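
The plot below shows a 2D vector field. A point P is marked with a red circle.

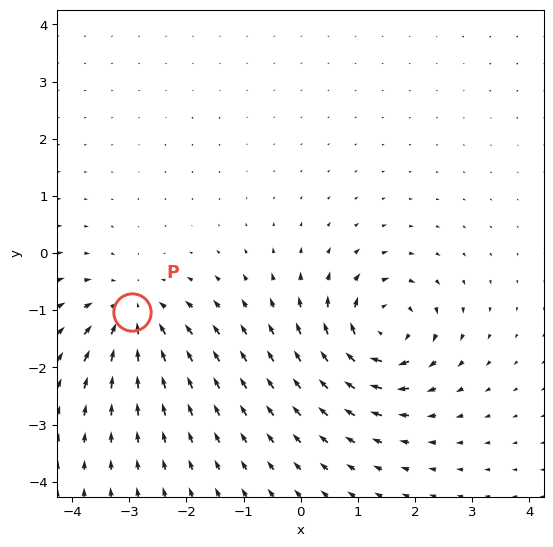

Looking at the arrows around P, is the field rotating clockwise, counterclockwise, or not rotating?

not rotating

Near P at (-2.9, -1.0) the arrows show no circulation. The curl there is ≈0.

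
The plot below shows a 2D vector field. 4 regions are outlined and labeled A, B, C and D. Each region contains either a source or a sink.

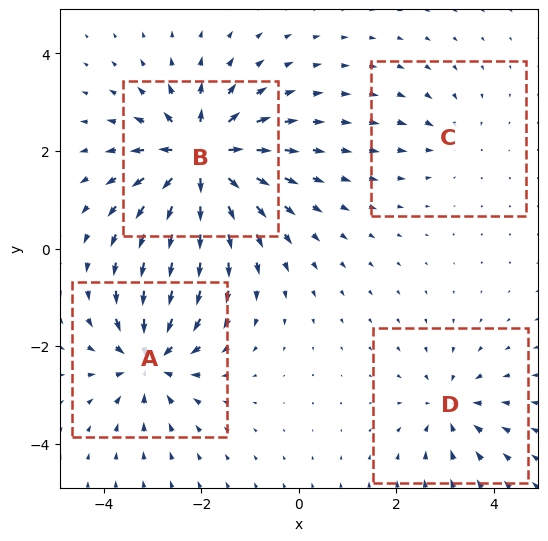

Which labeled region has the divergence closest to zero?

Divergence at each region's feature centre — A: about -6, B: about +8, C: about -2, D: about -4. Region C is closest to zero.

C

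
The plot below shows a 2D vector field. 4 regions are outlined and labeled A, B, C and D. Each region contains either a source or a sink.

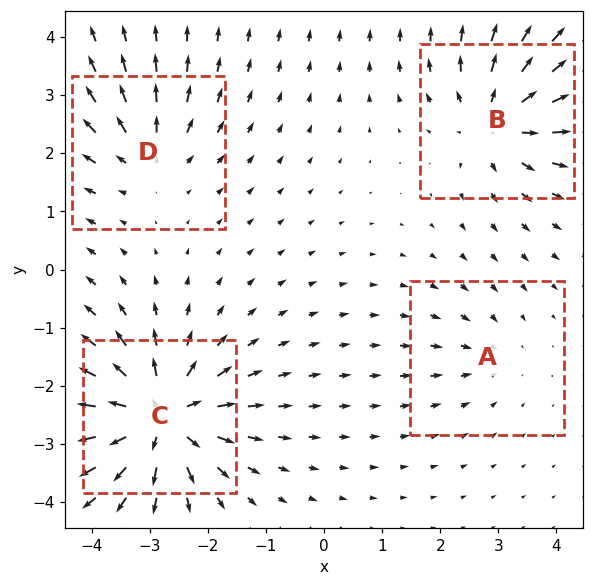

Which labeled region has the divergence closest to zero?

Divergence at each region's feature centre — A: about -3, B: about +6, C: about +9, D: about +4. Region A is closest to zero.

A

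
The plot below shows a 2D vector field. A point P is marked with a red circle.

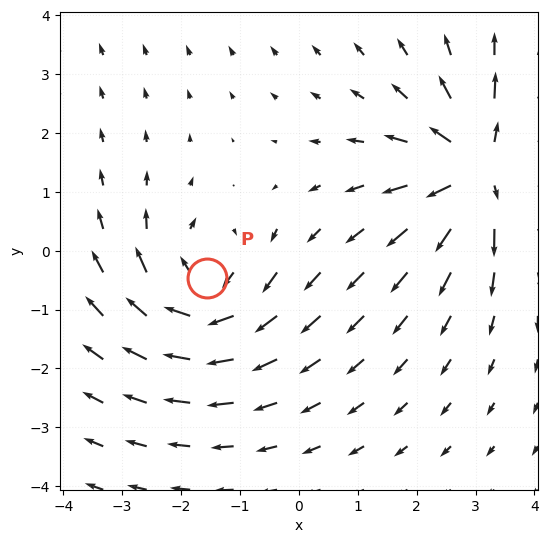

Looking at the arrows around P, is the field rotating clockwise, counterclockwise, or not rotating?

Near P at (-1.6, -0.5) the arrows circulate clockwise. The curl (z-component) there is about -4; negative curl means clockwise rotation.

clockwise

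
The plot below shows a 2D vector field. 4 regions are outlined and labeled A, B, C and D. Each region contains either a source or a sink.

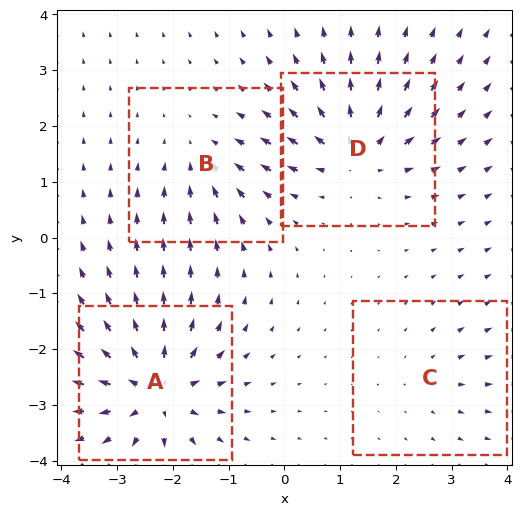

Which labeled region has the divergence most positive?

Divergence at each region's feature centre — A: about +8, B: about -4, C: about +2, D: about +6. Region A is most positive.

A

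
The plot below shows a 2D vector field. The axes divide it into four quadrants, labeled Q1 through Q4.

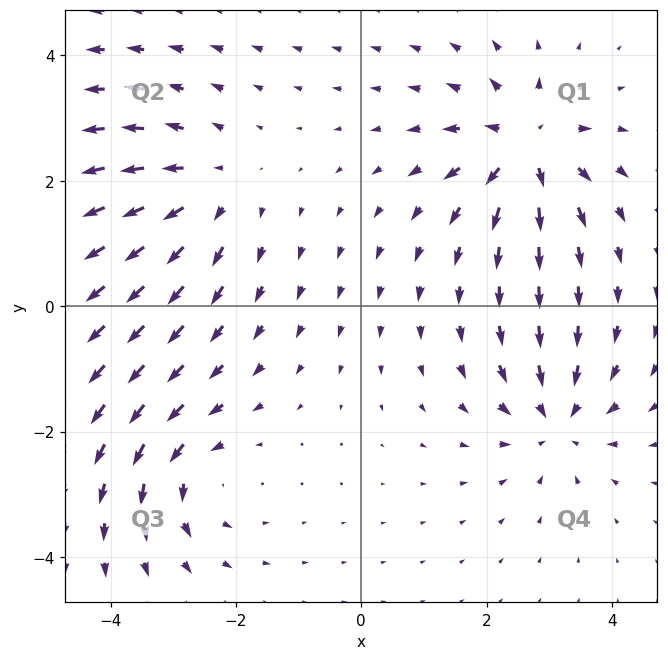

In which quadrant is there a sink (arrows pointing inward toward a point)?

Q4

The sink sits at approximately (3.1, -1.8), which lies in quadrant Q4. The divergence there is about -5, negative as expected for a sink.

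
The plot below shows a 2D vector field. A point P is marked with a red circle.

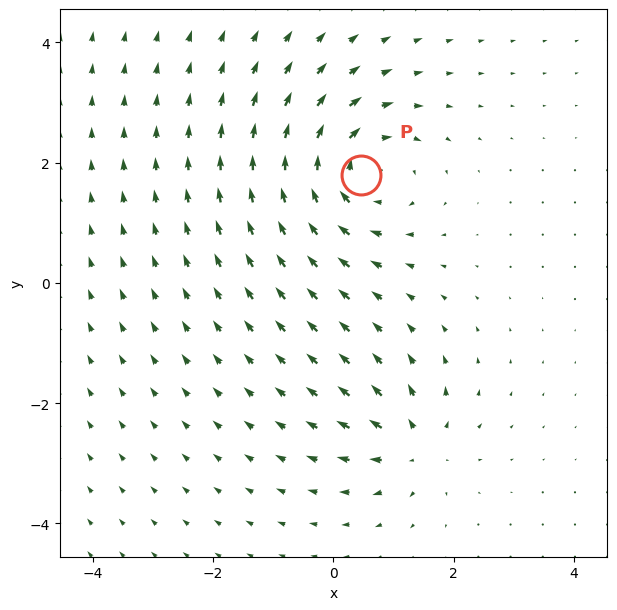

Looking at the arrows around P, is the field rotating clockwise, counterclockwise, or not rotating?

clockwise

Near P at (0.5, 1.8) the arrows circulate clockwise. The curl (z-component) there is about -5; negative curl means clockwise rotation.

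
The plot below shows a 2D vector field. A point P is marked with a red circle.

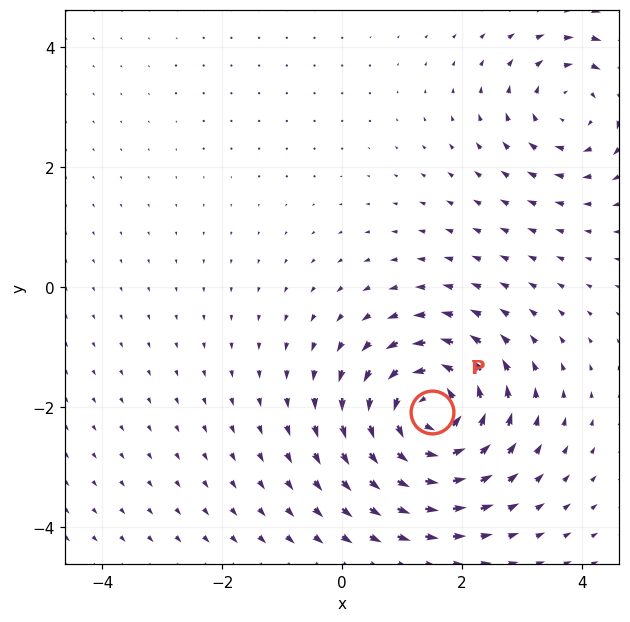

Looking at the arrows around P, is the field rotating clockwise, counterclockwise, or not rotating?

counterclockwise

Near P at (1.5, -2.1) the arrows circulate counterclockwise. The curl (z-component) there is about +6; positive curl means counterclockwise rotation.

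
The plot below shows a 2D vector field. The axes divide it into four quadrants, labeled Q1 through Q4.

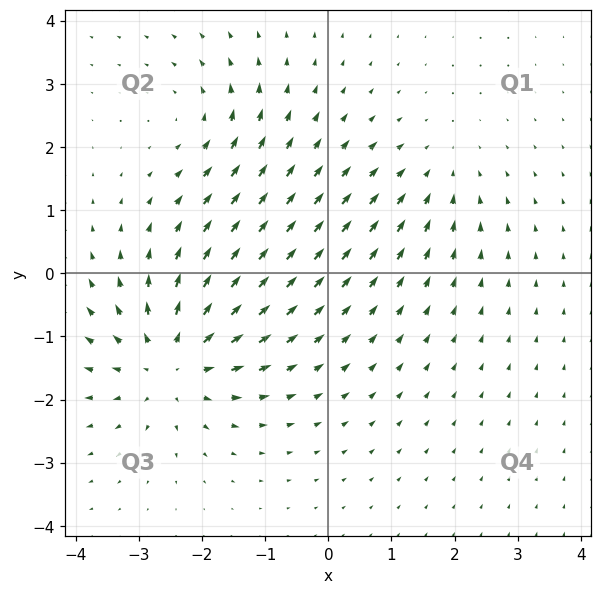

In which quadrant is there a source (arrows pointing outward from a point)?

Q3

The source sits at approximately (-2.5, -1.4), which lies in quadrant Q3. The divergence there is about +5, positive as expected for a source.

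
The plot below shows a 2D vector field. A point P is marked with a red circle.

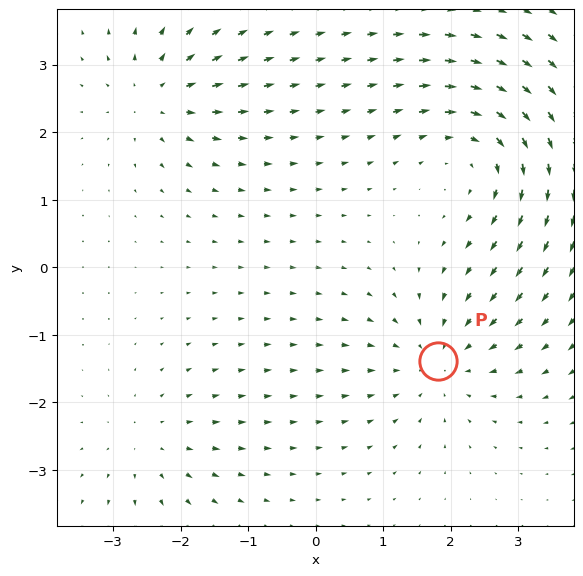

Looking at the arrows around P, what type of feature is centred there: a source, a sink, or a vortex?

sink

At P (1.8, -1.4) the arrows converge inward. Divergence about -4, curl ≈0 — negative divergence with near-zero curl is a sink.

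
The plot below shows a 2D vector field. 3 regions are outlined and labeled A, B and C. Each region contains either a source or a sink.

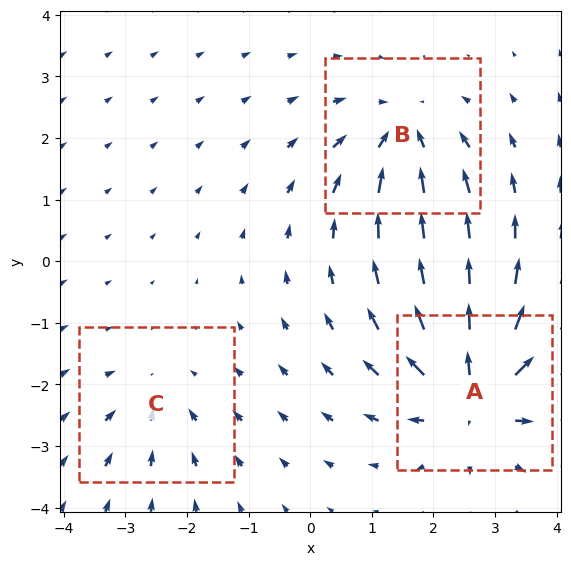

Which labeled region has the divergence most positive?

Divergence at each region's feature centre — A: about +5, B: about -4, C: about -2. Region A is most positive.

A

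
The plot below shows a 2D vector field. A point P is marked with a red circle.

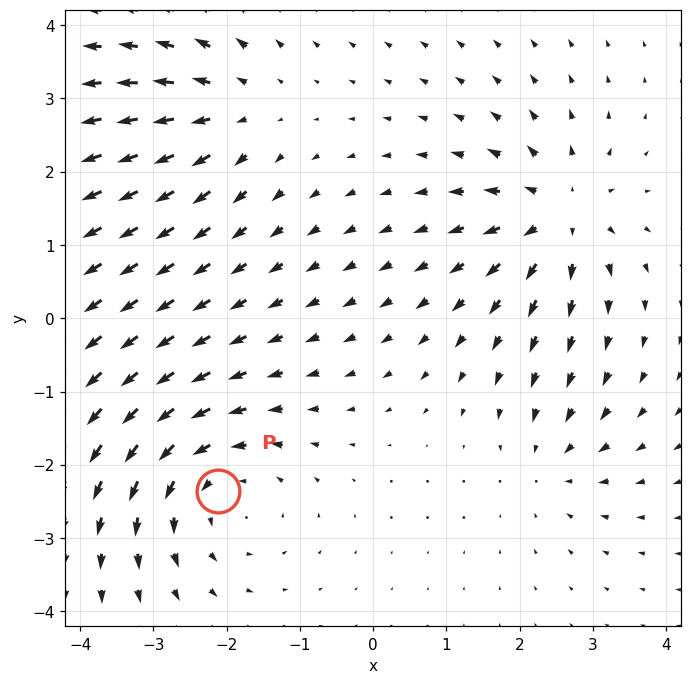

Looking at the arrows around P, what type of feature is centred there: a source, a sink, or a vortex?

At P (-2.1, -2.4) the arrows circulate counterclockwise. Divergence ≈0, curl about +4 — near-zero divergence with nonzero curl is a vortex.

vortex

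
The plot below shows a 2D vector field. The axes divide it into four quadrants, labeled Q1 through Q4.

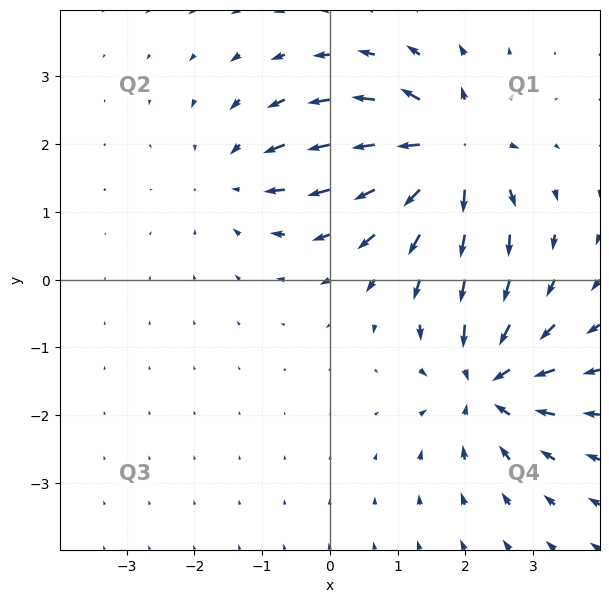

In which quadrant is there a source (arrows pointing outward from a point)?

The source sits at approximately (1.8, 1.9), which lies in quadrant Q1. The divergence there is about +7, positive as expected for a source.

Q1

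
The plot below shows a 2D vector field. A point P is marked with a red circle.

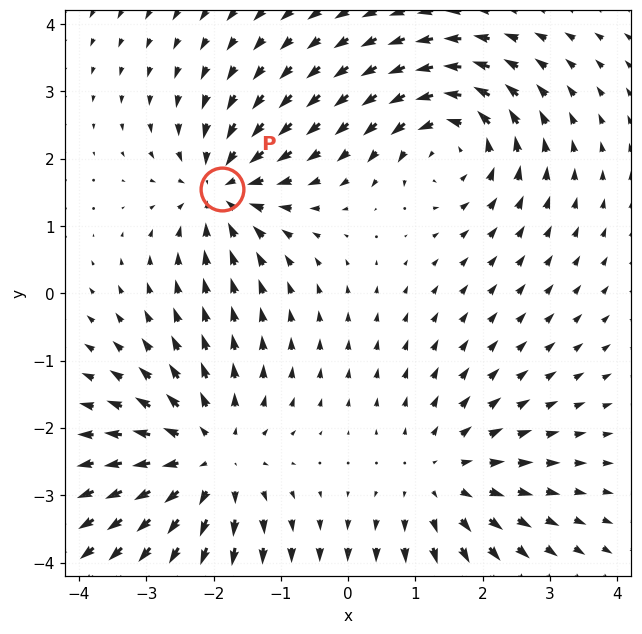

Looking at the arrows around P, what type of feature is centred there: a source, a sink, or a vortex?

sink

At P (-1.9, 1.6) the arrows converge inward. Divergence about -4, curl ≈0 — negative divergence with near-zero curl is a sink.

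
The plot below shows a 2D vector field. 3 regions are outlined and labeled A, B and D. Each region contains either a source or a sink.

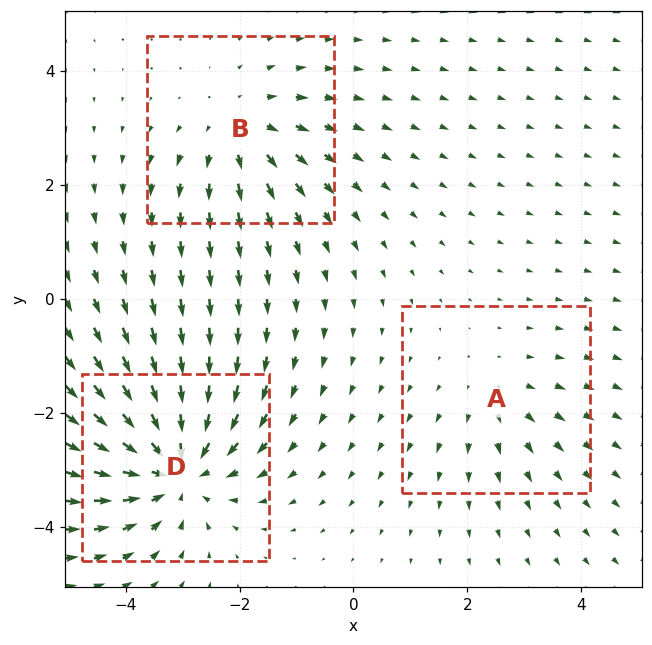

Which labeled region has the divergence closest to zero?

A

Divergence at each region's feature centre — A: about +2, B: about +3, D: about -5. Region A is closest to zero.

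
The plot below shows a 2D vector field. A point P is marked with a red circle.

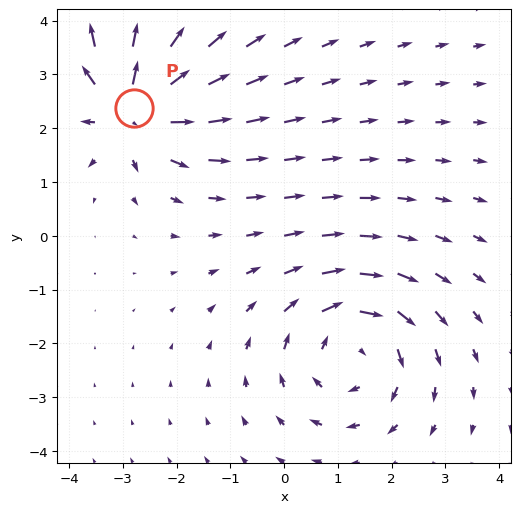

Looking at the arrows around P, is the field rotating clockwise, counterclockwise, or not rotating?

not rotating

Near P at (-2.8, 2.4) the arrows show no circulation. The curl there is ≈0.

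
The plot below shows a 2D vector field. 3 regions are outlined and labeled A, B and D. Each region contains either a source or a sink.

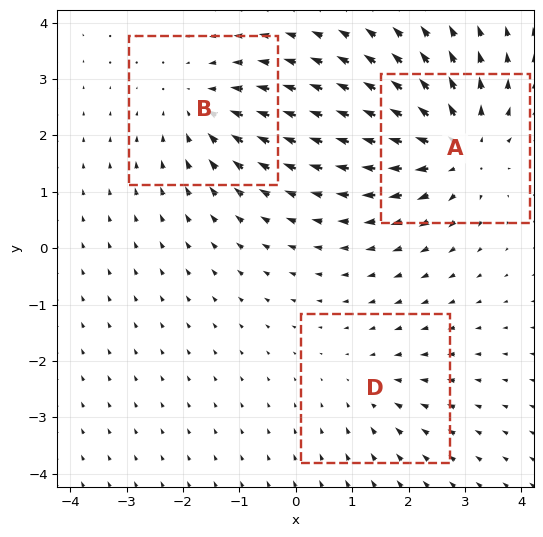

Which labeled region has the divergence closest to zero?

Divergence at each region's feature centre — A: about +5, B: about -3, D: about -2. Region D is closest to zero.

D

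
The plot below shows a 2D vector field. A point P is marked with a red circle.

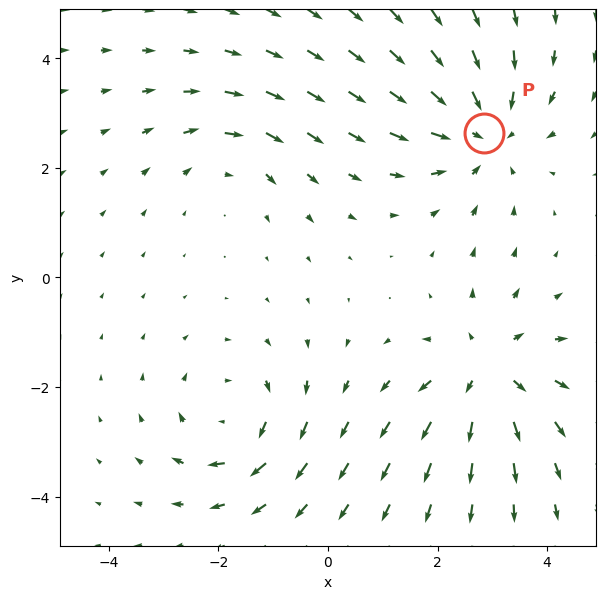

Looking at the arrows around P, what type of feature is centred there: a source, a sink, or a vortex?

At P (2.8, 2.6) the arrows converge inward. Divergence about -4, curl ≈0 — negative divergence with near-zero curl is a sink.

sink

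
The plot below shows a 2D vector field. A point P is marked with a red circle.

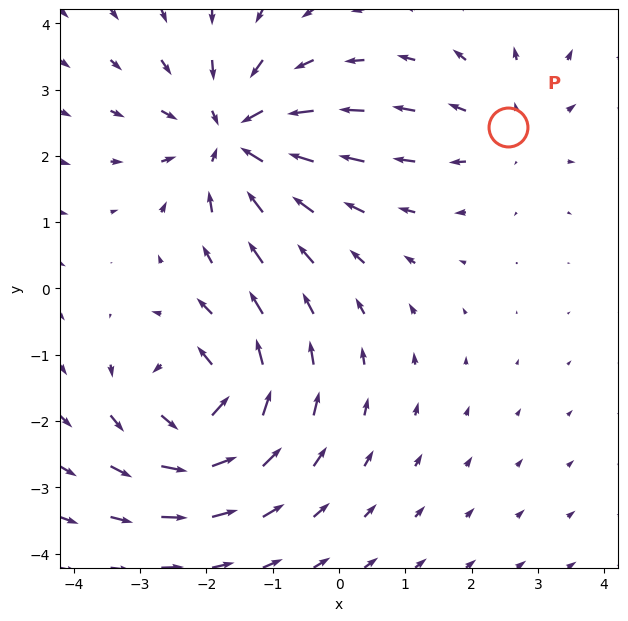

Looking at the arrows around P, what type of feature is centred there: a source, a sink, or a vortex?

At P (2.6, 2.4) the arrows spread outward. Divergence about +2, curl ≈0 — positive divergence with near-zero curl is a source.

source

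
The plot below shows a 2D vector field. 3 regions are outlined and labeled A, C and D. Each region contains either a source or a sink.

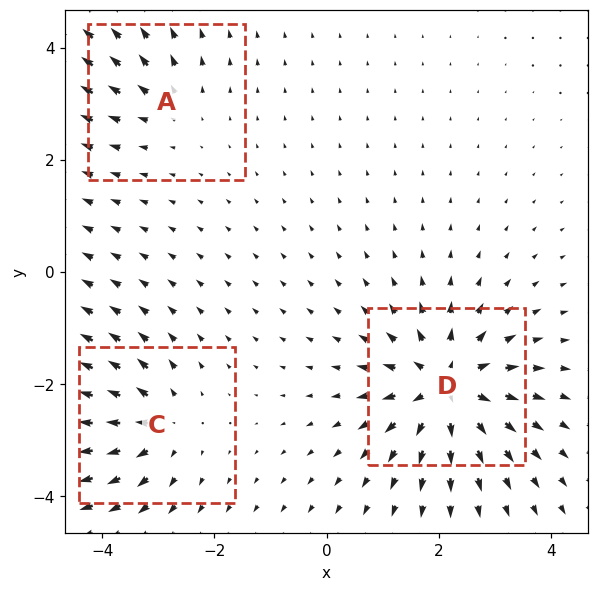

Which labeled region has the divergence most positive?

Divergence at each region's feature centre — A: about +2, C: about +4, D: about +6. Region D is most positive.

D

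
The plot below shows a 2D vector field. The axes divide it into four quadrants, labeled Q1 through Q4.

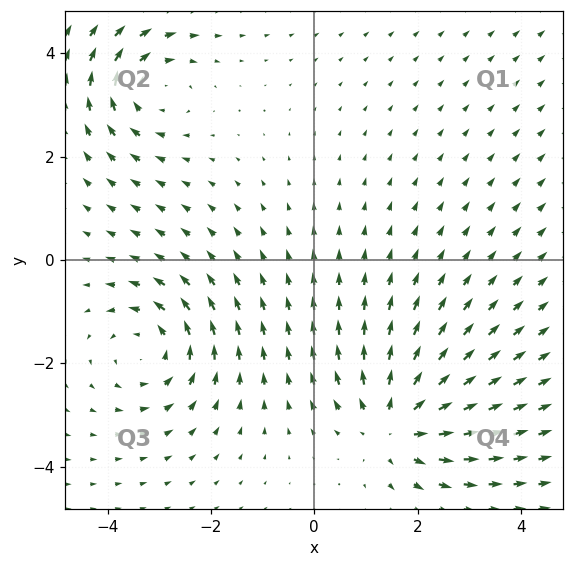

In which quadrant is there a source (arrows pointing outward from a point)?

Q4

The source sits at approximately (1.6, -3.2), which lies in quadrant Q4. The divergence there is about +4, positive as expected for a source.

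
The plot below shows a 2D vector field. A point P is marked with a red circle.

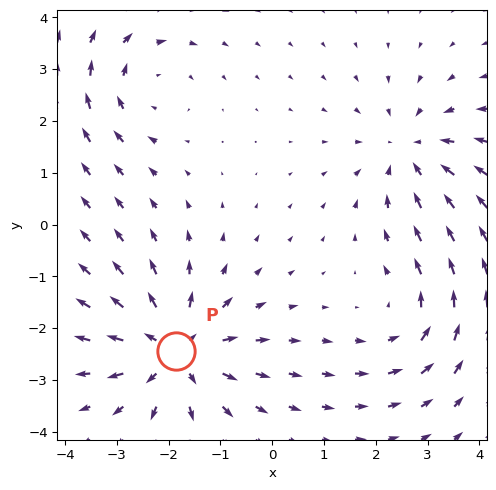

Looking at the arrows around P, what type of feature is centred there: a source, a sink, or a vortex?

At P (-1.9, -2.4) the arrows spread outward. Divergence about +5, curl ≈0 — positive divergence with near-zero curl is a source.

source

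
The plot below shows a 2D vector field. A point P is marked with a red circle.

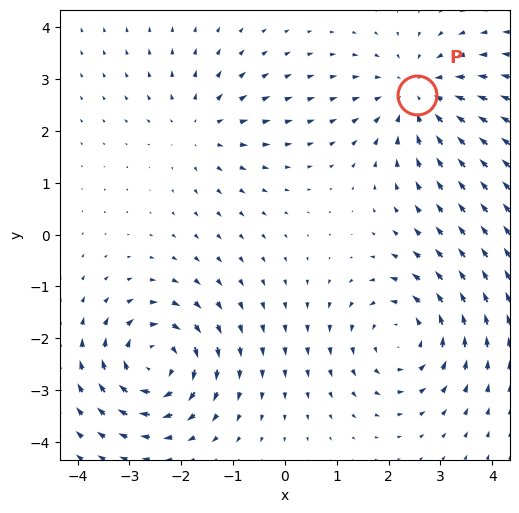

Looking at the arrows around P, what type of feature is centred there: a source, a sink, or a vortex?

At P (2.6, 2.7) the arrows converge inward. Divergence about -4, curl ≈0 — negative divergence with near-zero curl is a sink.

sink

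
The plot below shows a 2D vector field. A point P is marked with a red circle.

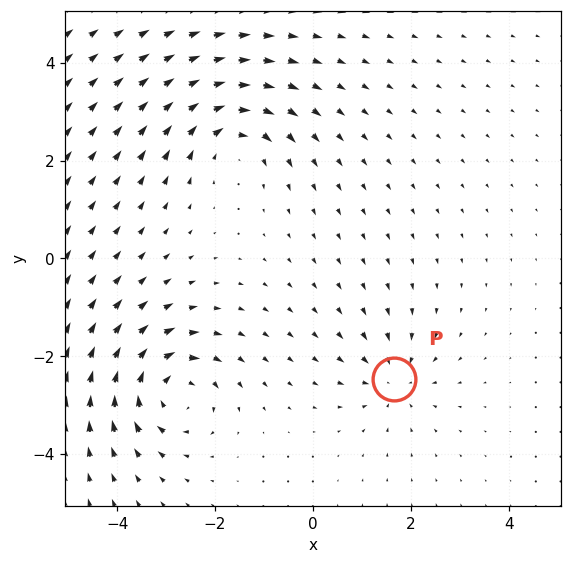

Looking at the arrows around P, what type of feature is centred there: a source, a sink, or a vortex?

sink

At P (1.7, -2.5) the arrows converge inward. Divergence about -4, curl ≈0 — negative divergence with near-zero curl is a sink.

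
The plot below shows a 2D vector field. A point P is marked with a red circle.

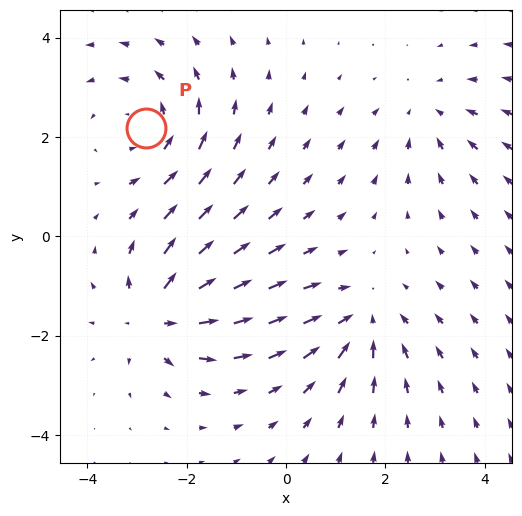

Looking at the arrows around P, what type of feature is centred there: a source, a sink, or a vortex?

At P (-2.8, 2.2) the arrows circulate counterclockwise. Divergence ≈0, curl about +4 — near-zero divergence with nonzero curl is a vortex.

vortex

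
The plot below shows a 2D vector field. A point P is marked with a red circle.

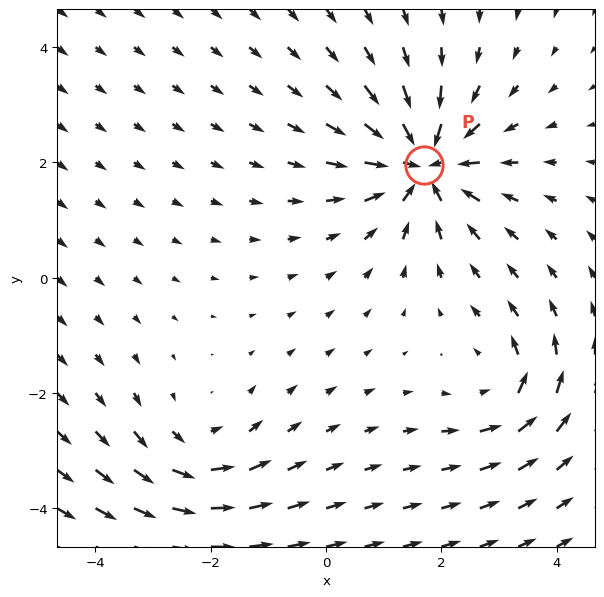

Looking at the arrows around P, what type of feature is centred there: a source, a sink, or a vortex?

sink

At P (1.7, 2.0) the arrows converge inward. Divergence about -6, curl ≈0 — negative divergence with near-zero curl is a sink.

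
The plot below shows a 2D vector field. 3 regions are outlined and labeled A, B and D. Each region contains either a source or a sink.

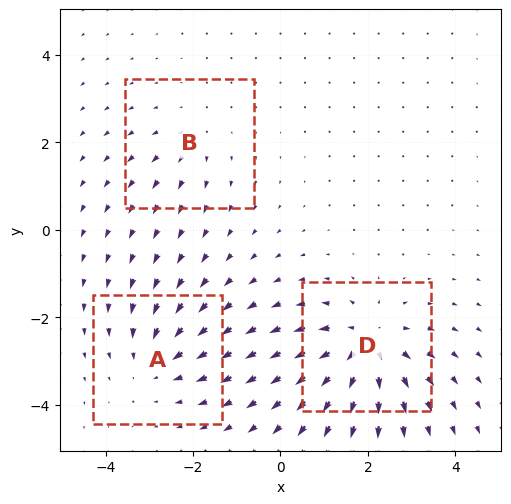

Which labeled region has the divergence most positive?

Divergence at each region's feature centre — A: about -3, B: about +2, D: about +5. Region D is most positive.

D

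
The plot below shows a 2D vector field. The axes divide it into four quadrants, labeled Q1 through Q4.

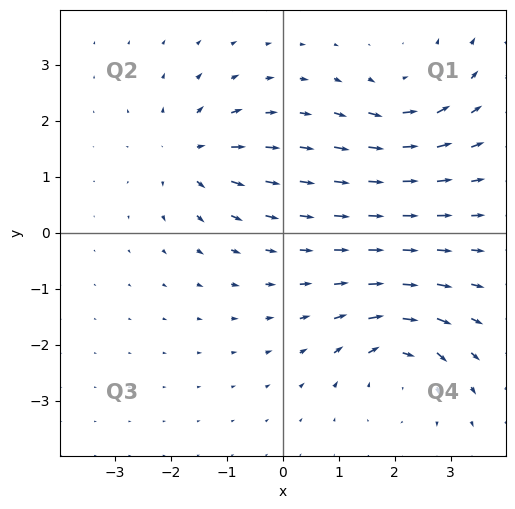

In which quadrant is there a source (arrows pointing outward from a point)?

The source sits at approximately (-1.7, 1.4), which lies in quadrant Q2. The divergence there is about +6, positive as expected for a source.

Q2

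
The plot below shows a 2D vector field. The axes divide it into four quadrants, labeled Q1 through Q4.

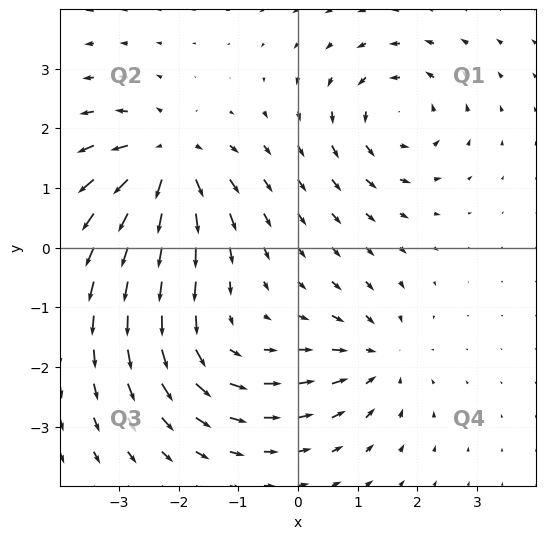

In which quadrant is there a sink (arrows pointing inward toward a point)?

Q4

The sink sits at approximately (1.3, -1.9), which lies in quadrant Q4. The divergence there is about -3, negative as expected for a sink.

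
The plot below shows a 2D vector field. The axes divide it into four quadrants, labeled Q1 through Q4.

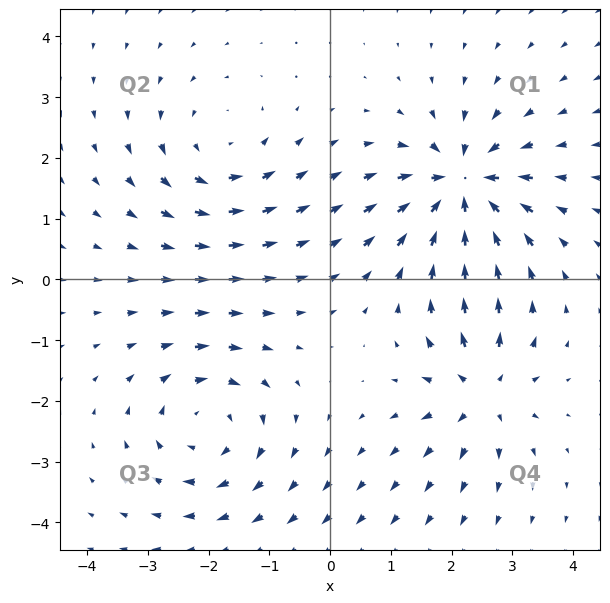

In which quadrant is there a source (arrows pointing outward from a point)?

Q4

The source sits at approximately (2.5, -1.8), which lies in quadrant Q4. The divergence there is about +5, positive as expected for a source.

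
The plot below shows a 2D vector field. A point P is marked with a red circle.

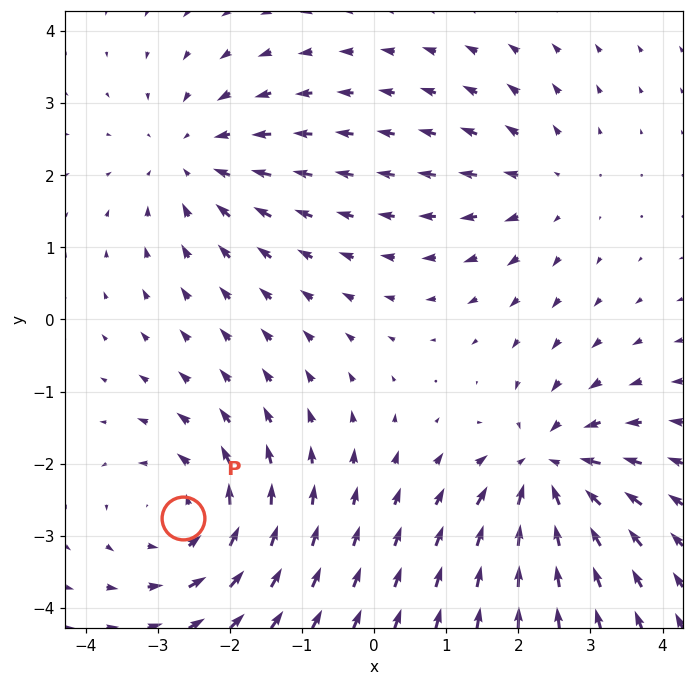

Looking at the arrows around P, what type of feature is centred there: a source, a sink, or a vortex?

At P (-2.6, -2.8) the arrows circulate counterclockwise. Divergence ≈0, curl about +4 — near-zero divergence with nonzero curl is a vortex.

vortex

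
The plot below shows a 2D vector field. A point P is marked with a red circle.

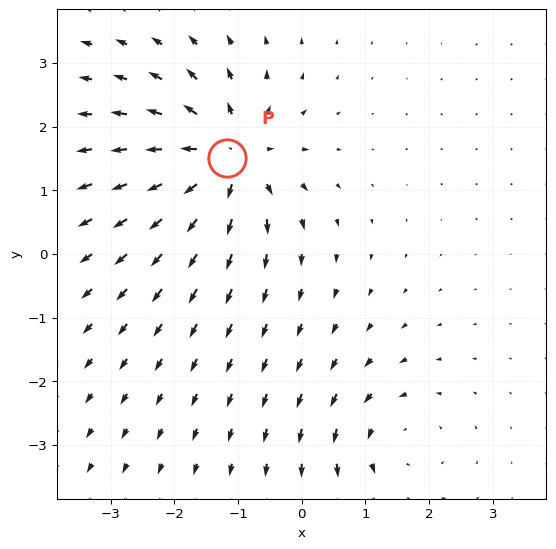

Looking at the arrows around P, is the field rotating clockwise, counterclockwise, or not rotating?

not rotating

Near P at (-1.2, 1.5) the arrows show no circulation. The curl there is ≈0.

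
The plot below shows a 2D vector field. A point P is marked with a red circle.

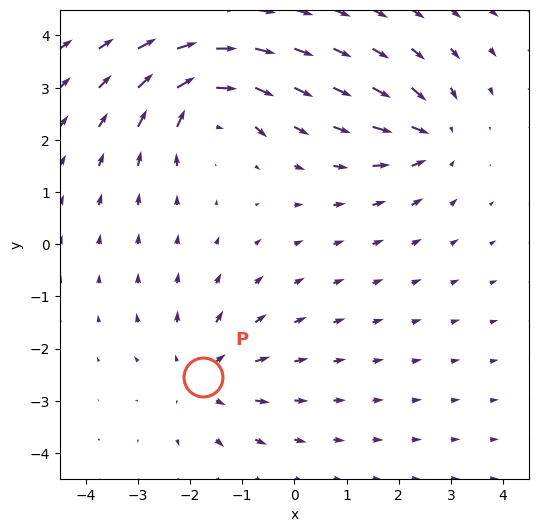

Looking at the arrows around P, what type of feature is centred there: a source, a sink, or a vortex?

source

At P (-1.8, -2.6) the arrows spread outward. Divergence about +3, curl ≈0 — positive divergence with near-zero curl is a source.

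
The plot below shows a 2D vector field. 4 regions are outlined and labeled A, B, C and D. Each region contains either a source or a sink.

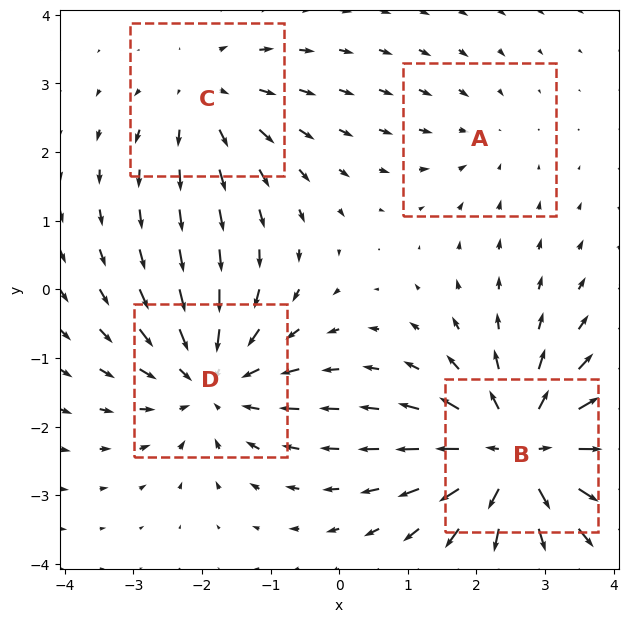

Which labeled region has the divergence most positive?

Divergence at each region's feature centre — A: about -2, B: about +6, C: about +3, D: about -5. Region B is most positive.

B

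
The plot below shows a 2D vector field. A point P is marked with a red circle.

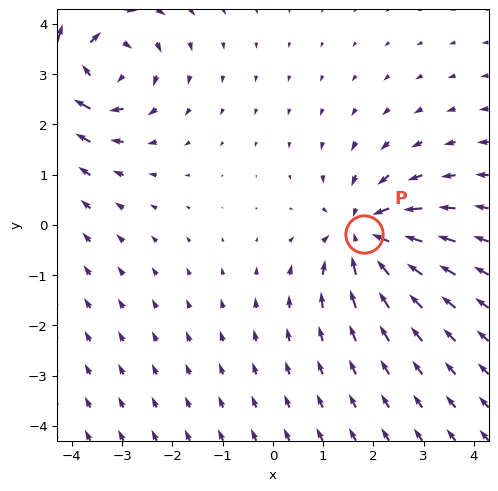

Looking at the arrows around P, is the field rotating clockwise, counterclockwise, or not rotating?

not rotating

Near P at (1.8, -0.2) the arrows show no circulation. The curl there is ≈0.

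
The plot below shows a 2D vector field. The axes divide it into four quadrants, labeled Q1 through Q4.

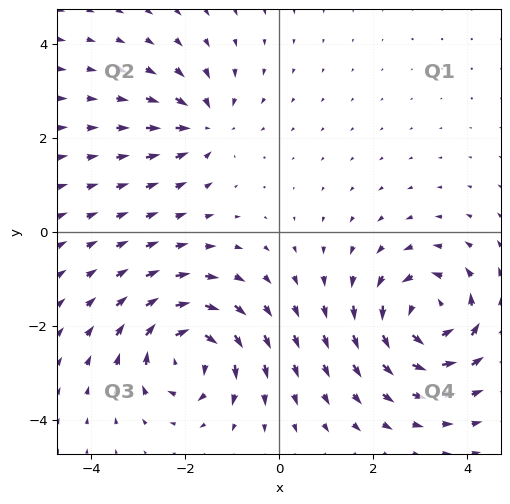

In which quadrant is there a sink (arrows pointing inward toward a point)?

The sink sits at approximately (-1.6, 2.3), which lies in quadrant Q2. The divergence there is about -3, negative as expected for a sink.

Q2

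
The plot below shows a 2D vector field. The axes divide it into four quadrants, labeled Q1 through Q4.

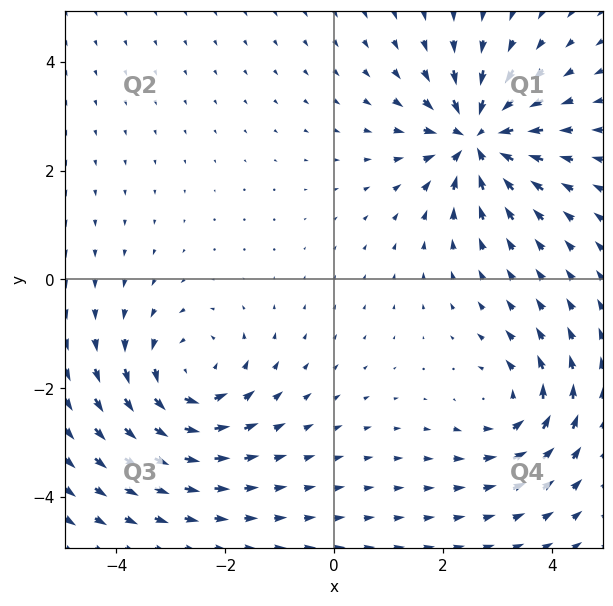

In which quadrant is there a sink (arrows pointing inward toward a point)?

Q1

The sink sits at approximately (2.6, 2.6), which lies in quadrant Q1. The divergence there is about -7, negative as expected for a sink.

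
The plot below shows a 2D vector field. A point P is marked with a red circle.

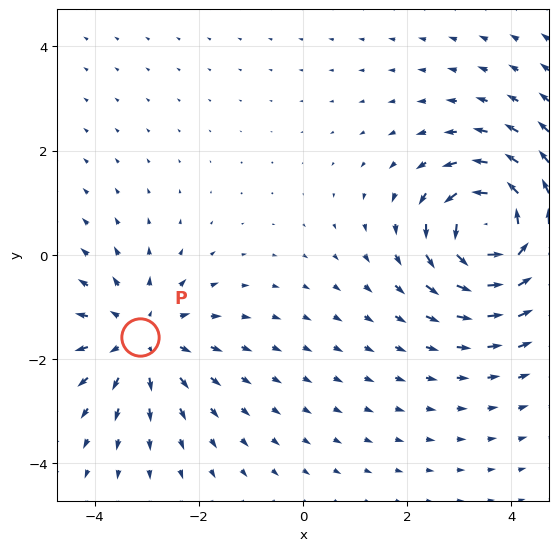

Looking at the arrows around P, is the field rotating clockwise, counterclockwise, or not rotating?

not rotating

Near P at (-3.1, -1.6) the arrows show no circulation. The curl there is ≈0.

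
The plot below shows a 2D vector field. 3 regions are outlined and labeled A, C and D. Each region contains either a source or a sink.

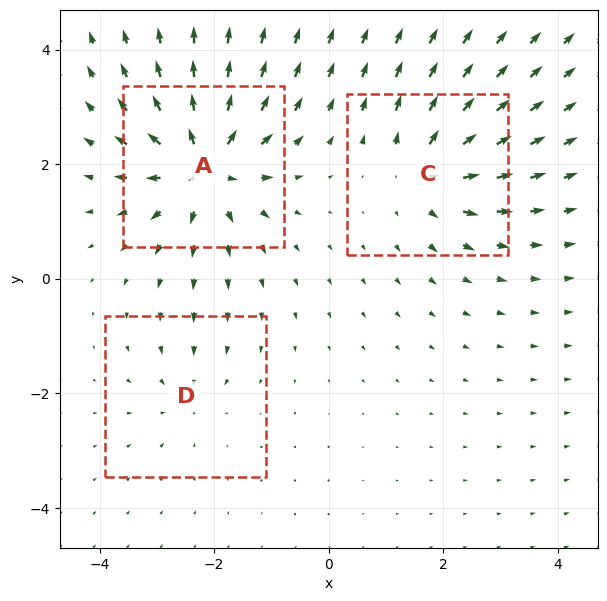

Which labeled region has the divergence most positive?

Divergence at each region's feature centre — A: about +6, C: about +4, D: about -2. Region A is most positive.

A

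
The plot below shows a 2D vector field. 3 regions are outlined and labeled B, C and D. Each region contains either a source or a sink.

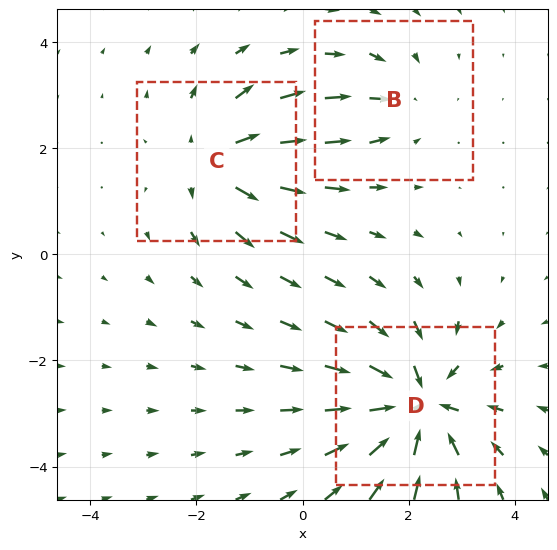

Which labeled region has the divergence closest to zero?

B

Divergence at each region's feature centre — B: about -2, C: about +3, D: about -5. Region B is closest to zero.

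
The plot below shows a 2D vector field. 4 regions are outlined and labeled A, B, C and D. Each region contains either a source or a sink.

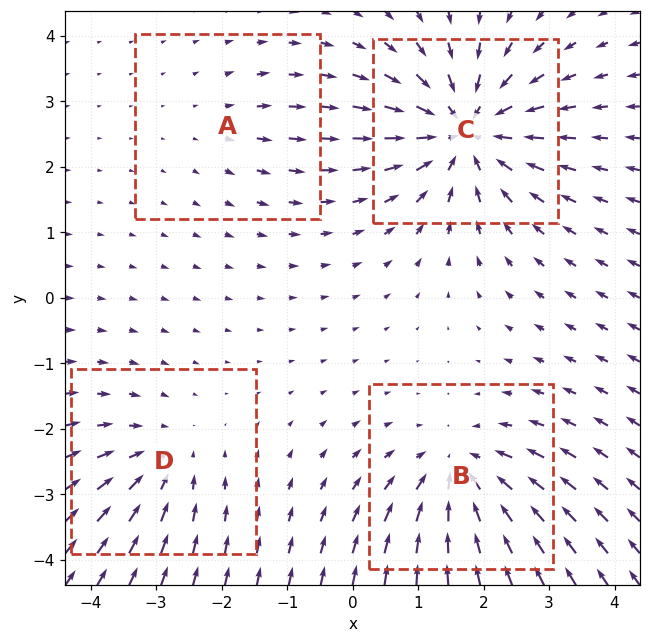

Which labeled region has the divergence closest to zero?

Divergence at each region's feature centre — A: about +2, B: about -5, C: about -7, D: about -4. Region A is closest to zero.

A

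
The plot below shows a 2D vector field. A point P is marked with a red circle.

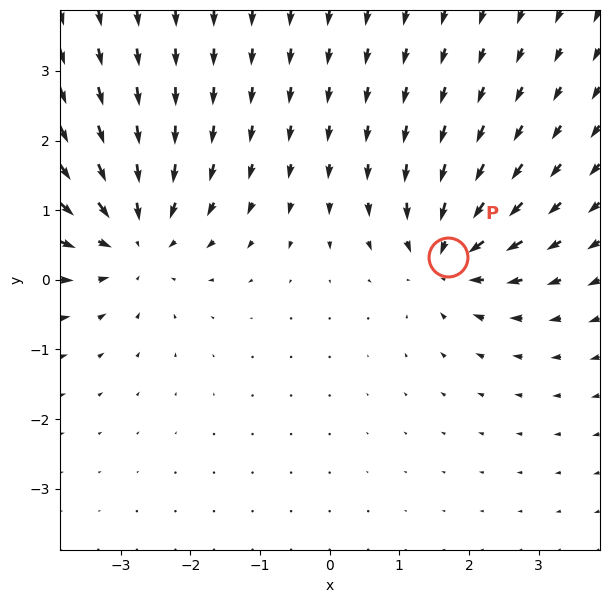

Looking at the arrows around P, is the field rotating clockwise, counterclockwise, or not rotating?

Near P at (1.7, 0.3) the arrows show no circulation. The curl there is ≈0.

not rotating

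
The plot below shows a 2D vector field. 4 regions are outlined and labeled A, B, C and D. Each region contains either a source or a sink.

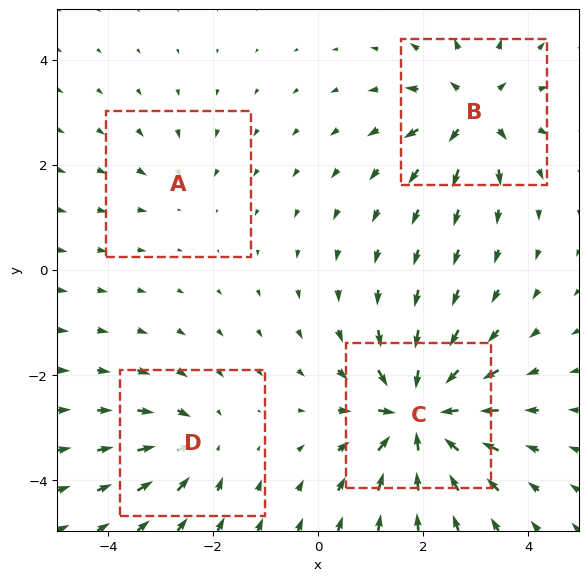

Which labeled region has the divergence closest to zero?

Divergence at each region's feature centre — A: about -2, B: about +6, C: about -9, D: about -4. Region A is closest to zero.

A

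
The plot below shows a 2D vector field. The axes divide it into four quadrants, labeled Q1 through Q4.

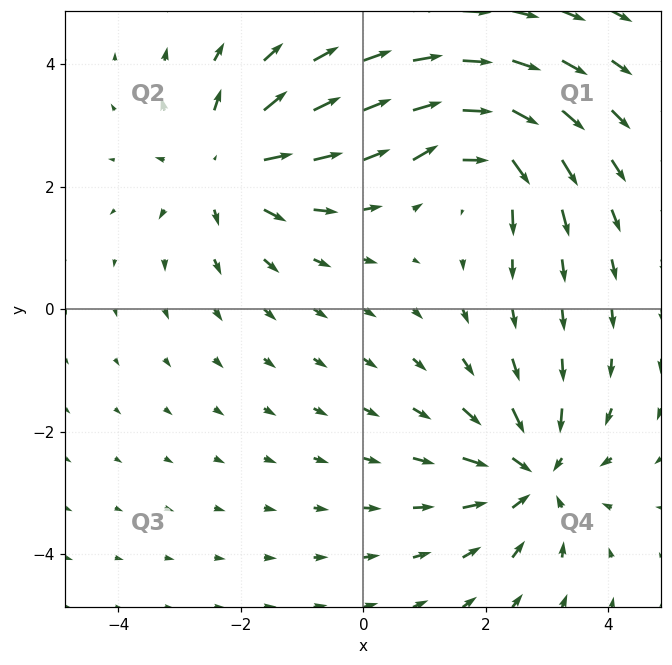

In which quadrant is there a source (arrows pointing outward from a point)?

Q2

The source sits at approximately (-2.2, 2.4), which lies in quadrant Q2. The divergence there is about +5, positive as expected for a source.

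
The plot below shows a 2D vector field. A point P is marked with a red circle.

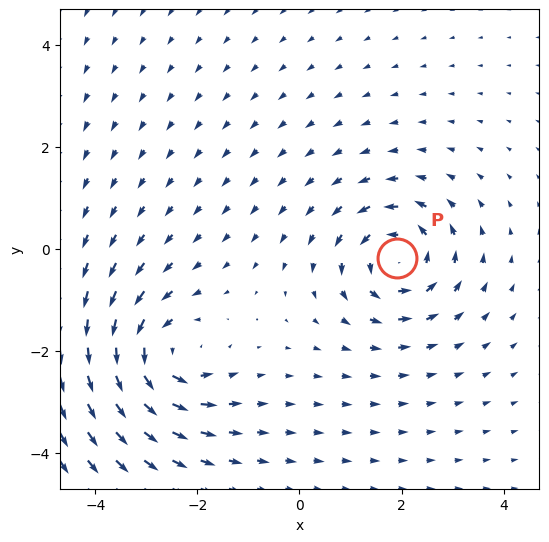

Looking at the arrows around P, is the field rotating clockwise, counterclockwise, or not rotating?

counterclockwise

Near P at (1.9, -0.2) the arrows circulate counterclockwise. The curl (z-component) there is about +5; positive curl means counterclockwise rotation.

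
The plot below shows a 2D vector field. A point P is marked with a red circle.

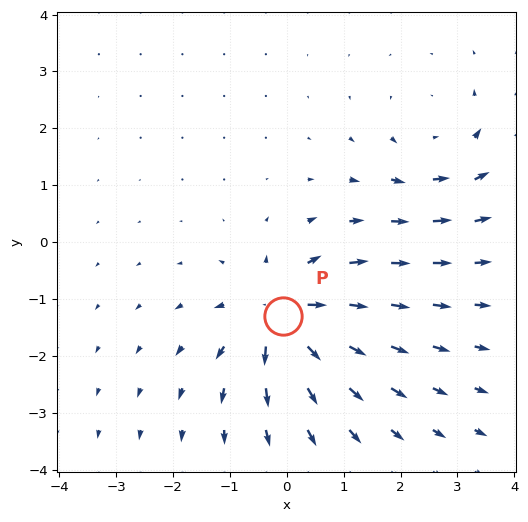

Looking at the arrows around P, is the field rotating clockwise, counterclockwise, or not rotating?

Near P at (-0.1, -1.3) the arrows show no circulation. The curl there is ≈0.

not rotating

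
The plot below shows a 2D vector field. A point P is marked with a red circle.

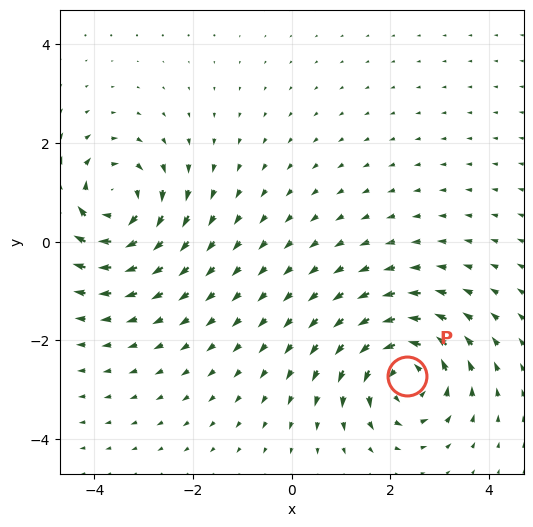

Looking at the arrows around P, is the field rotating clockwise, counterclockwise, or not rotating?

counterclockwise

Near P at (2.3, -2.7) the arrows circulate counterclockwise. The curl (z-component) there is about +7; positive curl means counterclockwise rotation.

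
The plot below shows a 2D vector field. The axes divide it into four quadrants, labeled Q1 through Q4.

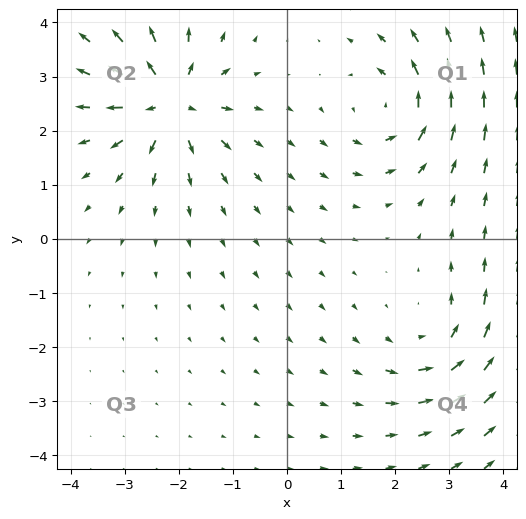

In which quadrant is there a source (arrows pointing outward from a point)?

The source sits at approximately (-2.2, 2.5), which lies in quadrant Q2. The divergence there is about +6, positive as expected for a source.

Q2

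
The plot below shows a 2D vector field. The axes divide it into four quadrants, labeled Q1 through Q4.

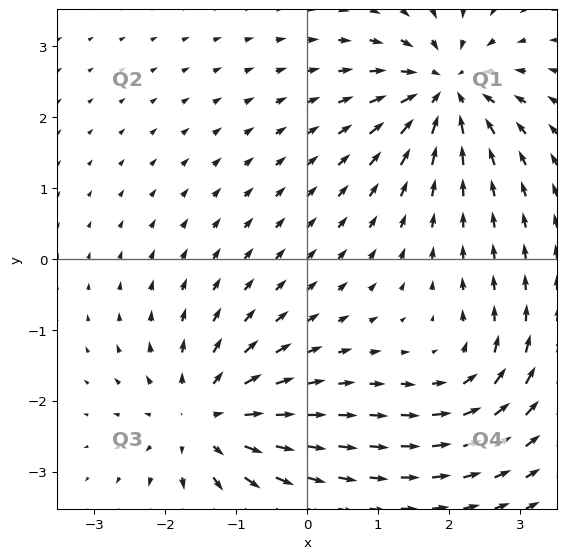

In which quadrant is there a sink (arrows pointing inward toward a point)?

Q1

The sink sits at approximately (2.0, 2.4), which lies in quadrant Q1. The divergence there is about -6, negative as expected for a sink.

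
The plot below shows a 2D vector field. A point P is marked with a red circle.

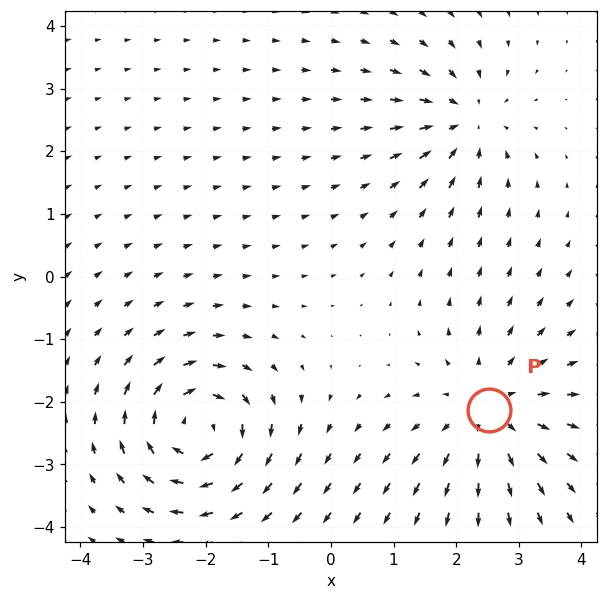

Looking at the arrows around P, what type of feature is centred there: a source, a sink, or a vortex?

At P (2.5, -2.1) the arrows spread outward. Divergence about +4, curl ≈0 — positive divergence with near-zero curl is a source.

source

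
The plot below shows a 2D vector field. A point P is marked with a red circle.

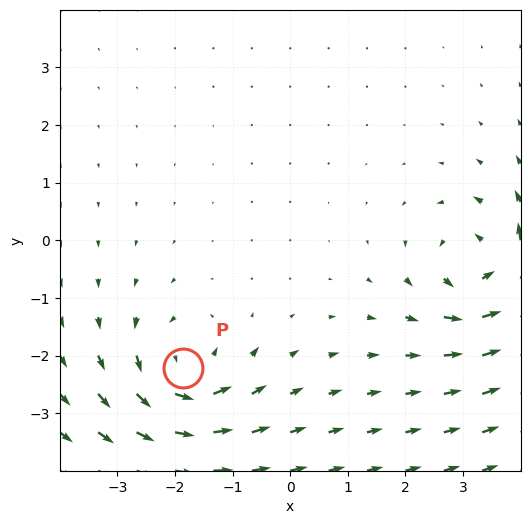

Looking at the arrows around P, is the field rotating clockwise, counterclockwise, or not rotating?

Near P at (-1.9, -2.2) the arrows circulate counterclockwise. The curl (z-component) there is about +5; positive curl means counterclockwise rotation.

counterclockwise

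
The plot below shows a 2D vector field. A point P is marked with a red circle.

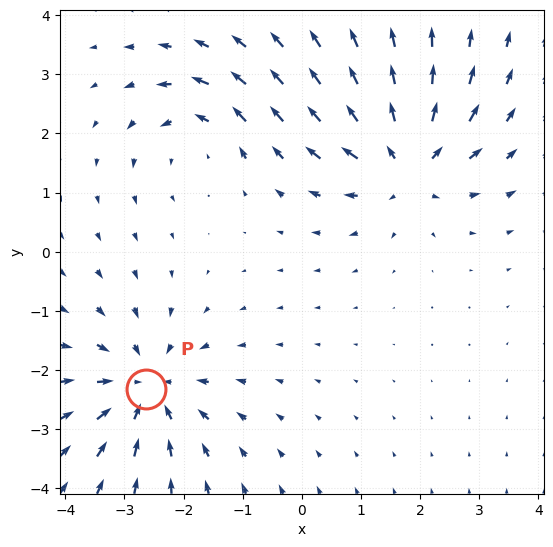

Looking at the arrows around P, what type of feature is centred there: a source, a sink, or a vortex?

sink

At P (-2.6, -2.3) the arrows converge inward. Divergence about -5, curl ≈0 — negative divergence with near-zero curl is a sink.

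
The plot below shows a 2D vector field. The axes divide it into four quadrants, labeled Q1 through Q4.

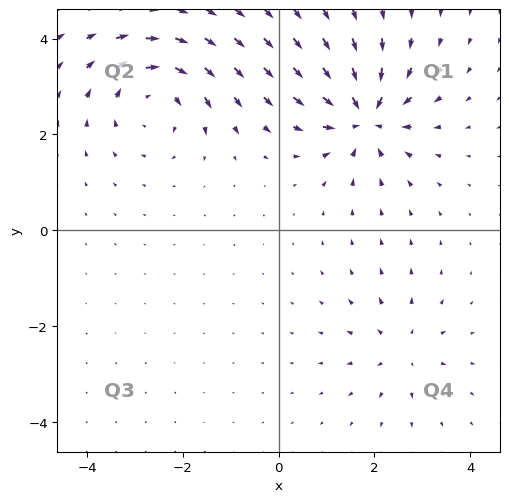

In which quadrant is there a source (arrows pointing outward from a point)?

Q4

The source sits at approximately (2.6, -2.5), which lies in quadrant Q4. The divergence there is about +3, positive as expected for a source.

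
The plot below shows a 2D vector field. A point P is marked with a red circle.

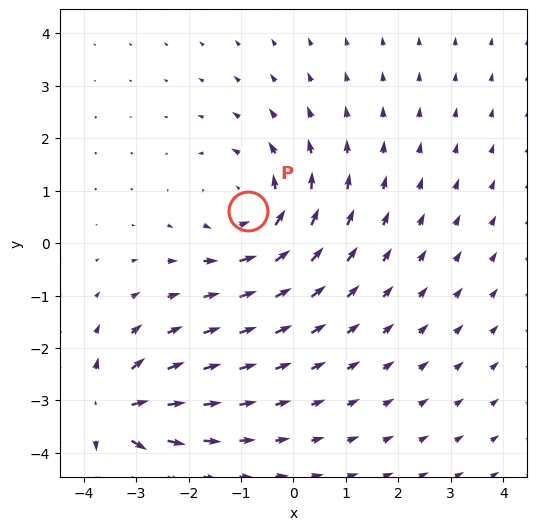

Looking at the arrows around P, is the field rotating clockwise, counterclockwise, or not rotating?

counterclockwise

Near P at (-0.9, 0.6) the arrows circulate counterclockwise. The curl (z-component) there is about +4; positive curl means counterclockwise rotation.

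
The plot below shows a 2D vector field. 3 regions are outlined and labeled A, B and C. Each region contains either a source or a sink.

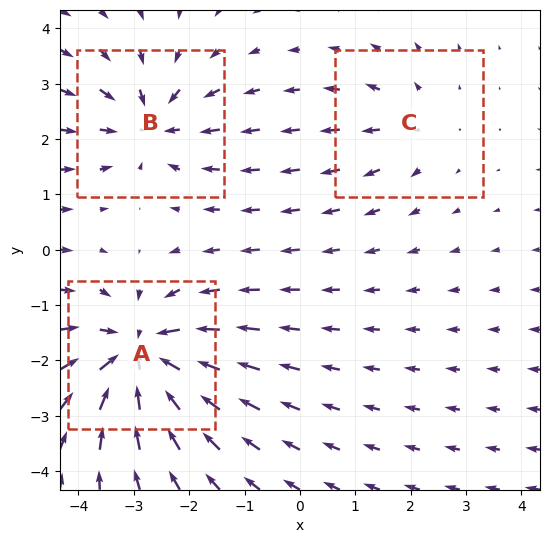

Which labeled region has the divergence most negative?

Divergence at each region's feature centre — A: about -6, B: about -4, C: about +2. Region A is most negative.

A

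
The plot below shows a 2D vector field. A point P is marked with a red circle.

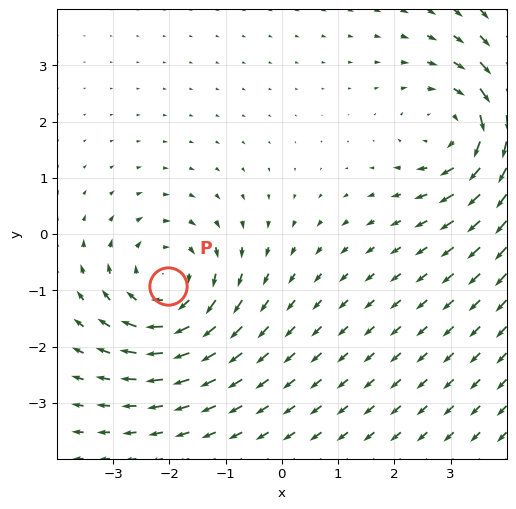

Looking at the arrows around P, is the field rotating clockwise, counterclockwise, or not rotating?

clockwise

Near P at (-2.0, -0.9) the arrows circulate clockwise. The curl (z-component) there is about -5; negative curl means clockwise rotation.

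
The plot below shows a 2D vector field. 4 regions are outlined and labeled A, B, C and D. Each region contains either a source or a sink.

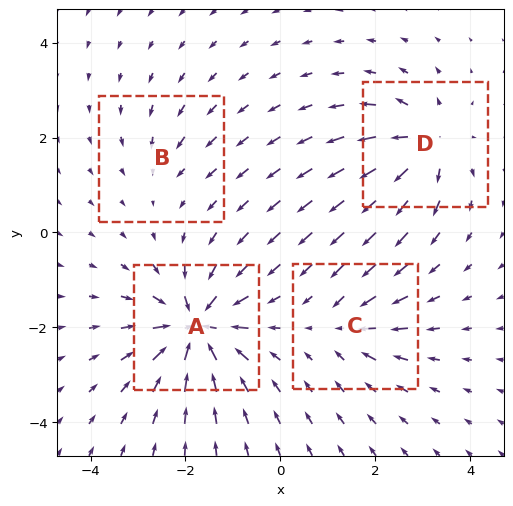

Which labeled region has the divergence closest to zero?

B

Divergence at each region's feature centre — A: about -9, B: about -2, C: about -4, D: about +6. Region B is closest to zero.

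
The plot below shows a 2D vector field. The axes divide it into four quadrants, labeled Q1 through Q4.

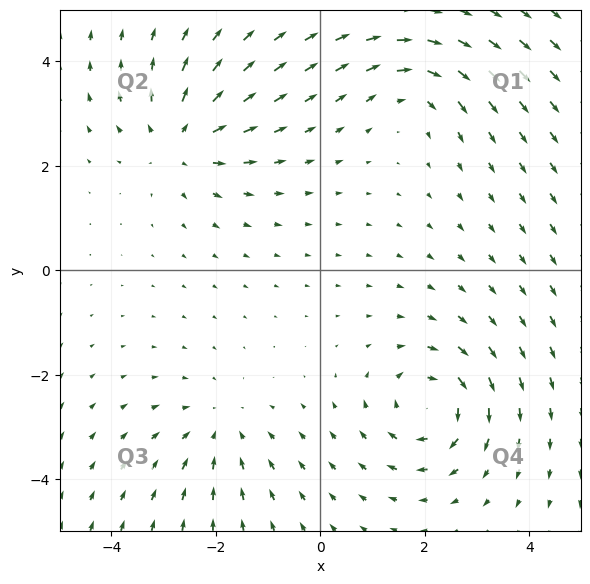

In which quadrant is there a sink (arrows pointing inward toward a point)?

Q3

The sink sits at approximately (-1.9, -3.0), which lies in quadrant Q3. The divergence there is about -2, negative as expected for a sink.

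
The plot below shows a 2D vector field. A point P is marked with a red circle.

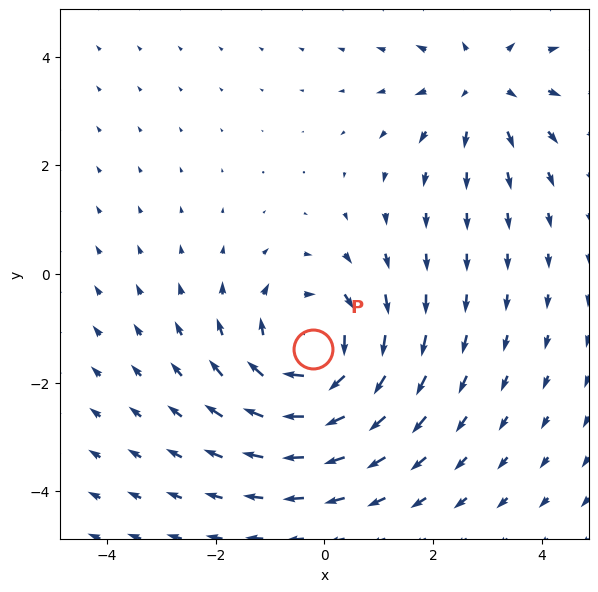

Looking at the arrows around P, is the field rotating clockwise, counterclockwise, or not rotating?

clockwise

Near P at (-0.2, -1.4) the arrows circulate clockwise. The curl (z-component) there is about -4; negative curl means clockwise rotation.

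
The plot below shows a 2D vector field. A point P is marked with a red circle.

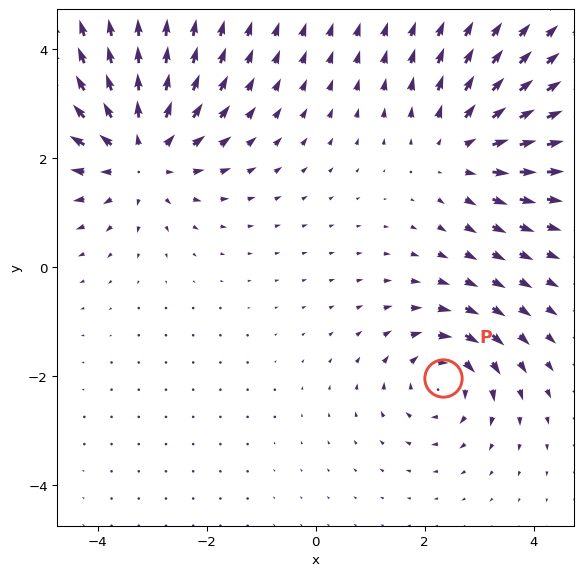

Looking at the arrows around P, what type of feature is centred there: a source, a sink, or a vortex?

vortex

At P (2.3, -2.0) the arrows circulate clockwise. Divergence ≈0, curl about -4 — near-zero divergence with nonzero curl is a vortex.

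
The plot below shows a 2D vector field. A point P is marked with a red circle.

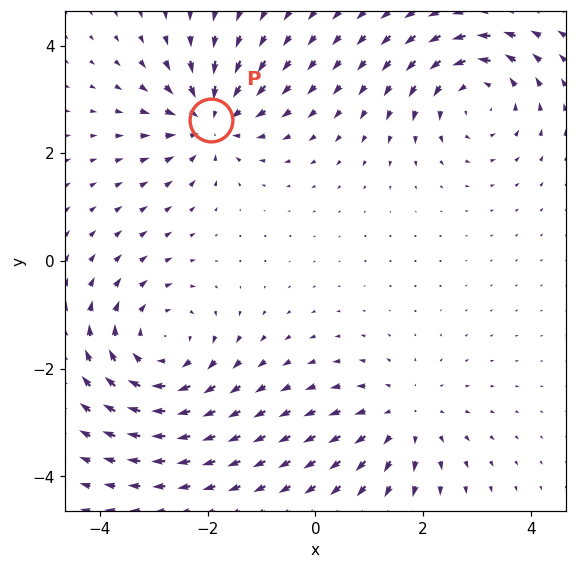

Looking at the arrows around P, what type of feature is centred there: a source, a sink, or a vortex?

At P (-1.9, 2.6) the arrows converge inward. Divergence about -4, curl ≈0 — negative divergence with near-zero curl is a sink.

sink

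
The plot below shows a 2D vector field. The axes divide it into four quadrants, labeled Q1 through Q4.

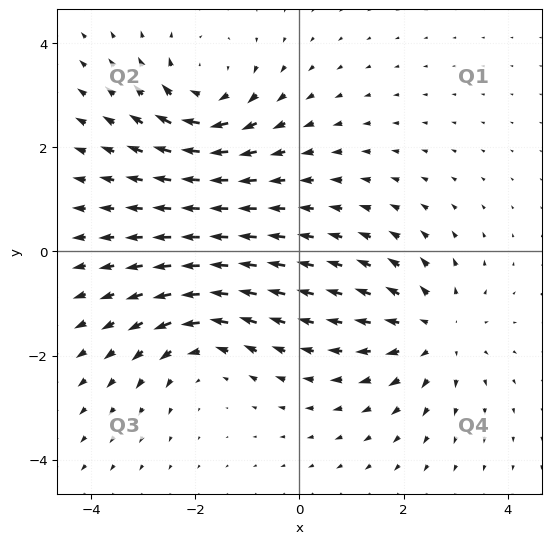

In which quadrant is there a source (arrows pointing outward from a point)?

Q4

The source sits at approximately (2.6, -1.5), which lies in quadrant Q4. The divergence there is about +3, positive as expected for a source.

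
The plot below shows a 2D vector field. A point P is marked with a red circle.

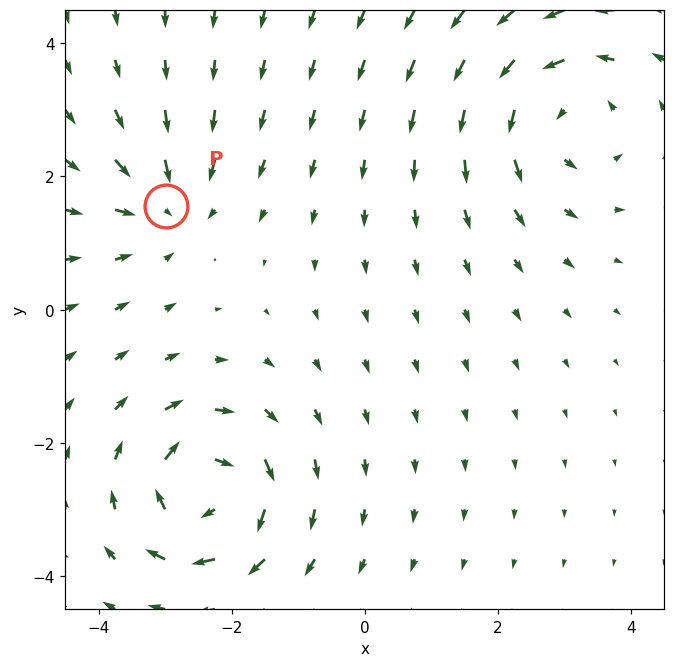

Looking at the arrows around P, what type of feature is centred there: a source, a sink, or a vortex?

sink

At P (-3.0, 1.6) the arrows converge inward. Divergence about -4, curl ≈0 — negative divergence with near-zero curl is a sink.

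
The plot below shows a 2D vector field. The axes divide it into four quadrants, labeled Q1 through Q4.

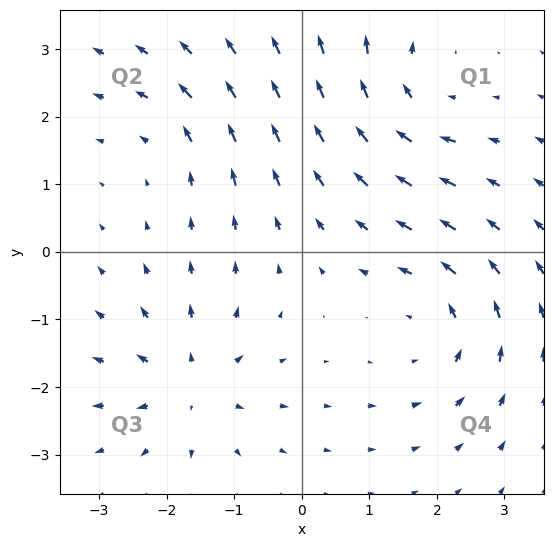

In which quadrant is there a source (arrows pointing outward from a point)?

Q3

The source sits at approximately (-1.6, -2.0), which lies in quadrant Q3. The divergence there is about +5, positive as expected for a source.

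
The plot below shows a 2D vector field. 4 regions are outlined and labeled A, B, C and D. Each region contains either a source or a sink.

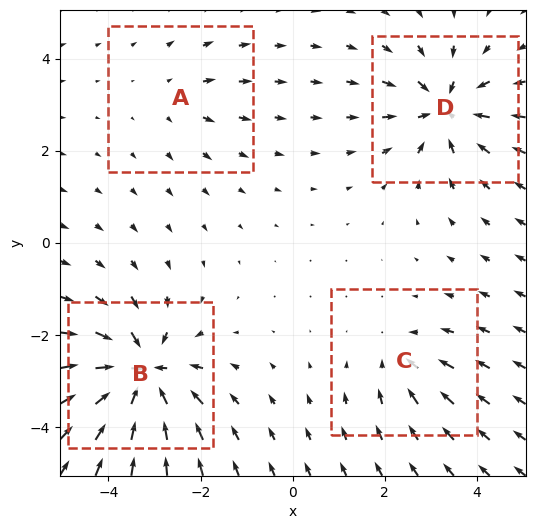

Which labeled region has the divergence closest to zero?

Divergence at each region's feature centre — A: about +2, B: about -8, C: about -3, D: about -6. Region A is closest to zero.

A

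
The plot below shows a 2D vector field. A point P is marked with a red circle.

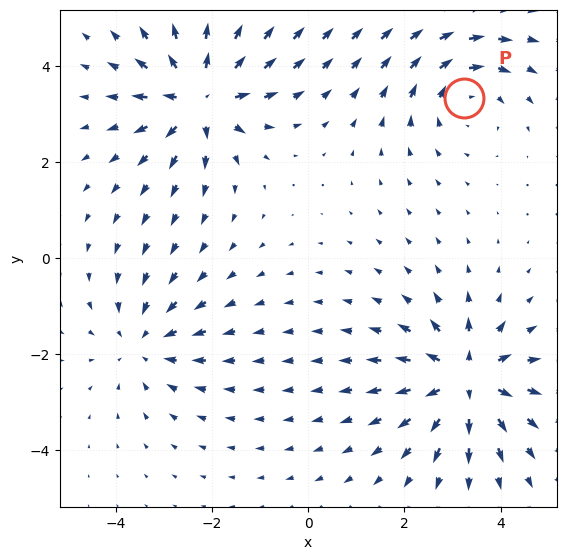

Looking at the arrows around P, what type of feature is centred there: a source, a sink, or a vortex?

vortex

At P (3.2, 3.3) the arrows circulate clockwise. Divergence ≈0, curl about -3 — near-zero divergence with nonzero curl is a vortex.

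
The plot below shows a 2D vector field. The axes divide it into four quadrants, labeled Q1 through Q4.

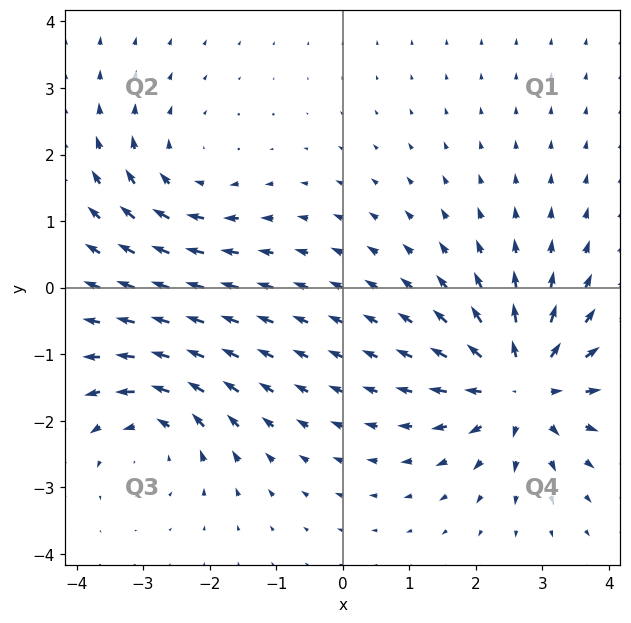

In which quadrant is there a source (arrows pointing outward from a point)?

Q4

The source sits at approximately (2.7, -1.5), which lies in quadrant Q4. The divergence there is about +6, positive as expected for a source.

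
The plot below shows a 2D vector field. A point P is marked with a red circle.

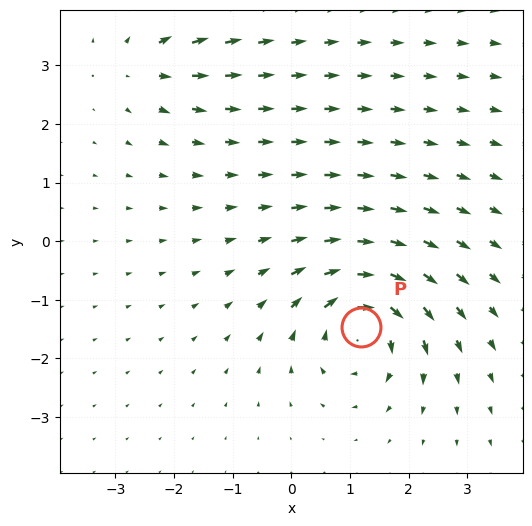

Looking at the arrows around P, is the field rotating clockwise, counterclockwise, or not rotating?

clockwise

Near P at (1.2, -1.5) the arrows circulate clockwise. The curl (z-component) there is about -6; negative curl means clockwise rotation.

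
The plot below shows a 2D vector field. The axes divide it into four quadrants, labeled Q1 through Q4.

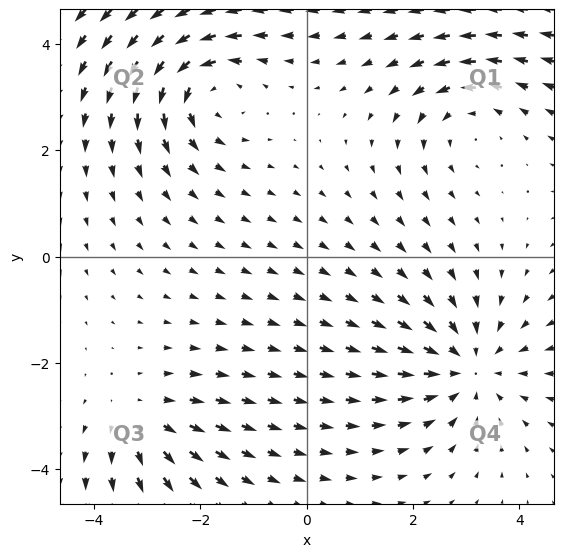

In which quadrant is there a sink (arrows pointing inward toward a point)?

The sink sits at approximately (3.0, -2.1), which lies in quadrant Q4. The divergence there is about -4, negative as expected for a sink.

Q4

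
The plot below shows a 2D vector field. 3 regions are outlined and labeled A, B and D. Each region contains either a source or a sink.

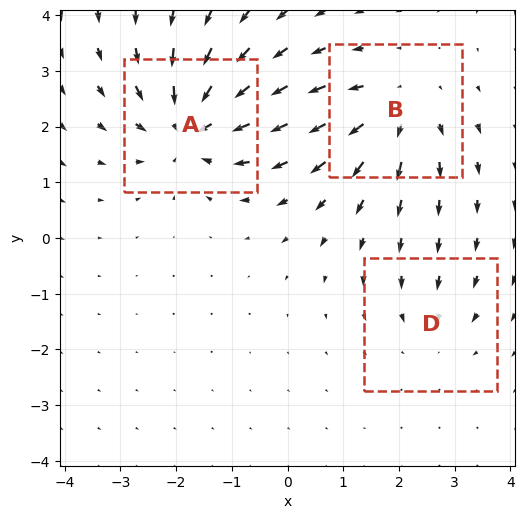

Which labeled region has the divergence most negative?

A

Divergence at each region's feature centre — A: about -5, B: about +3, D: about -2. Region A is most negative.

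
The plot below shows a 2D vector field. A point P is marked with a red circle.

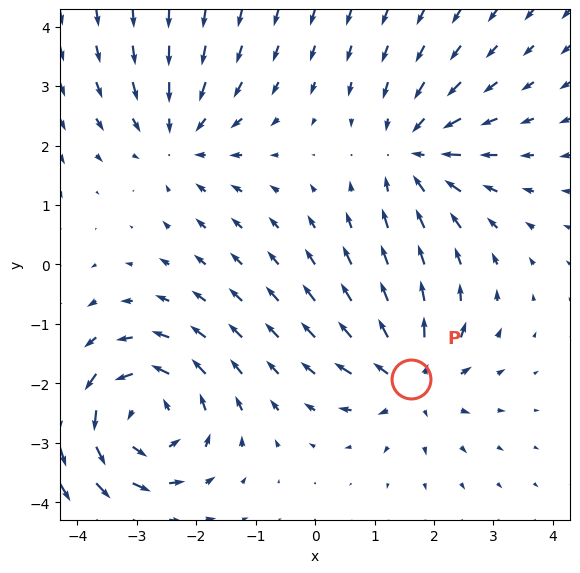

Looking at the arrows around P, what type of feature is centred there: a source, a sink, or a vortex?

source

At P (1.6, -1.9) the arrows spread outward. Divergence about +4, curl ≈0 — positive divergence with near-zero curl is a source.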